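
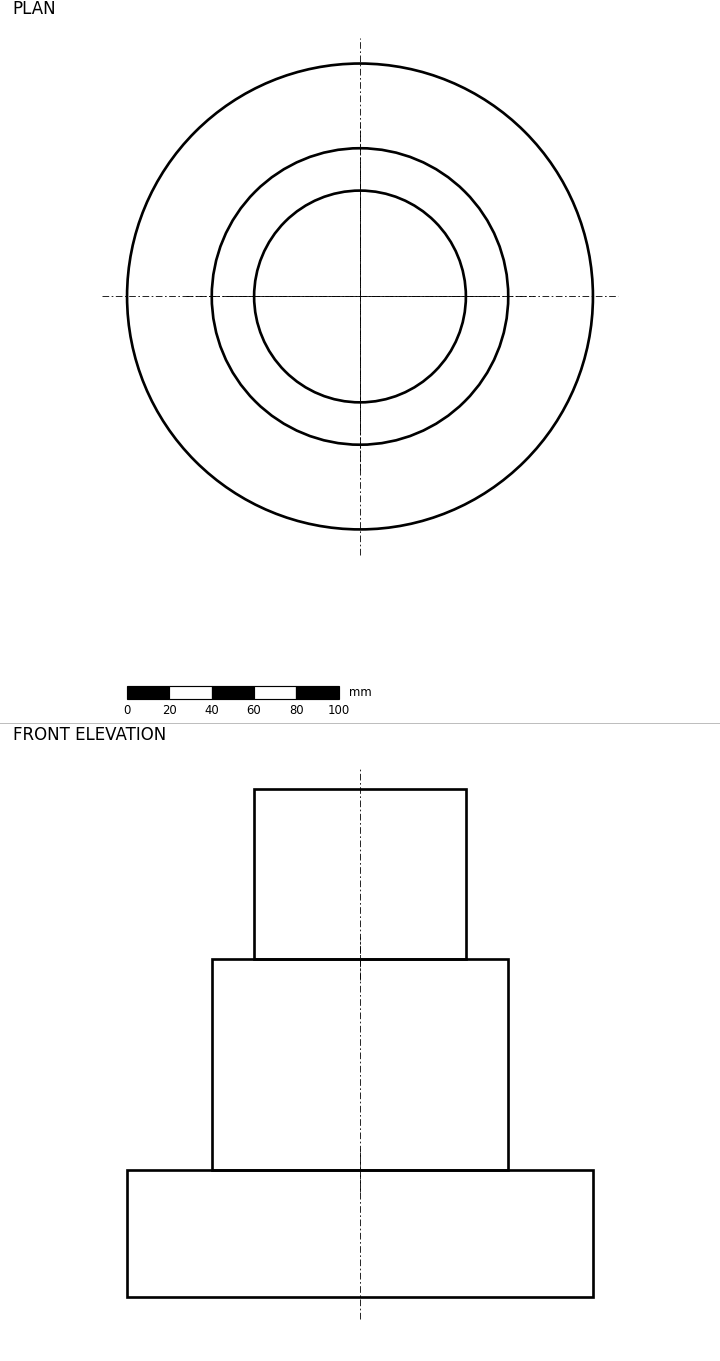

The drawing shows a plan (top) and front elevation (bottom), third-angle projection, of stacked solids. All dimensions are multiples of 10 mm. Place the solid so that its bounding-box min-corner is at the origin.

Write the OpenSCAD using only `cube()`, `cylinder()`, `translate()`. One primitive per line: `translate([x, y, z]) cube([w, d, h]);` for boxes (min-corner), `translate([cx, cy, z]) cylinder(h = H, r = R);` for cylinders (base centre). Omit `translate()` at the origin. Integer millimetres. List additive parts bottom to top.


translate([110, 110, 0]) cylinder(h = 60, r = 110);
translate([110, 110, 60]) cylinder(h = 100, r = 70);
translate([110, 110, 160]) cylinder(h = 80, r = 50);


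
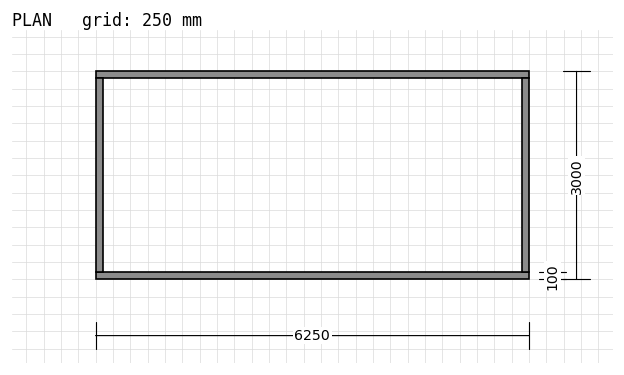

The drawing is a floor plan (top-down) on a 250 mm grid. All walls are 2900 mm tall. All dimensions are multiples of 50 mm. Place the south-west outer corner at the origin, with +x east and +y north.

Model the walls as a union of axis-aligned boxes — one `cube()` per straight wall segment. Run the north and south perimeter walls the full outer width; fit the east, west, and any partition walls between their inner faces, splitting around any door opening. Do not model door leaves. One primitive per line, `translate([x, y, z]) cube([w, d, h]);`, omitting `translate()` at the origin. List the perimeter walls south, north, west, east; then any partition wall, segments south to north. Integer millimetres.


cube([6250, 100, 2900]);
translate([0, 2900, 0]) cube([6250, 100, 2900]);
translate([0, 100, 0]) cube([100, 2800, 2900]);
translate([6150, 100, 0]) cube([100, 2800, 2900]);


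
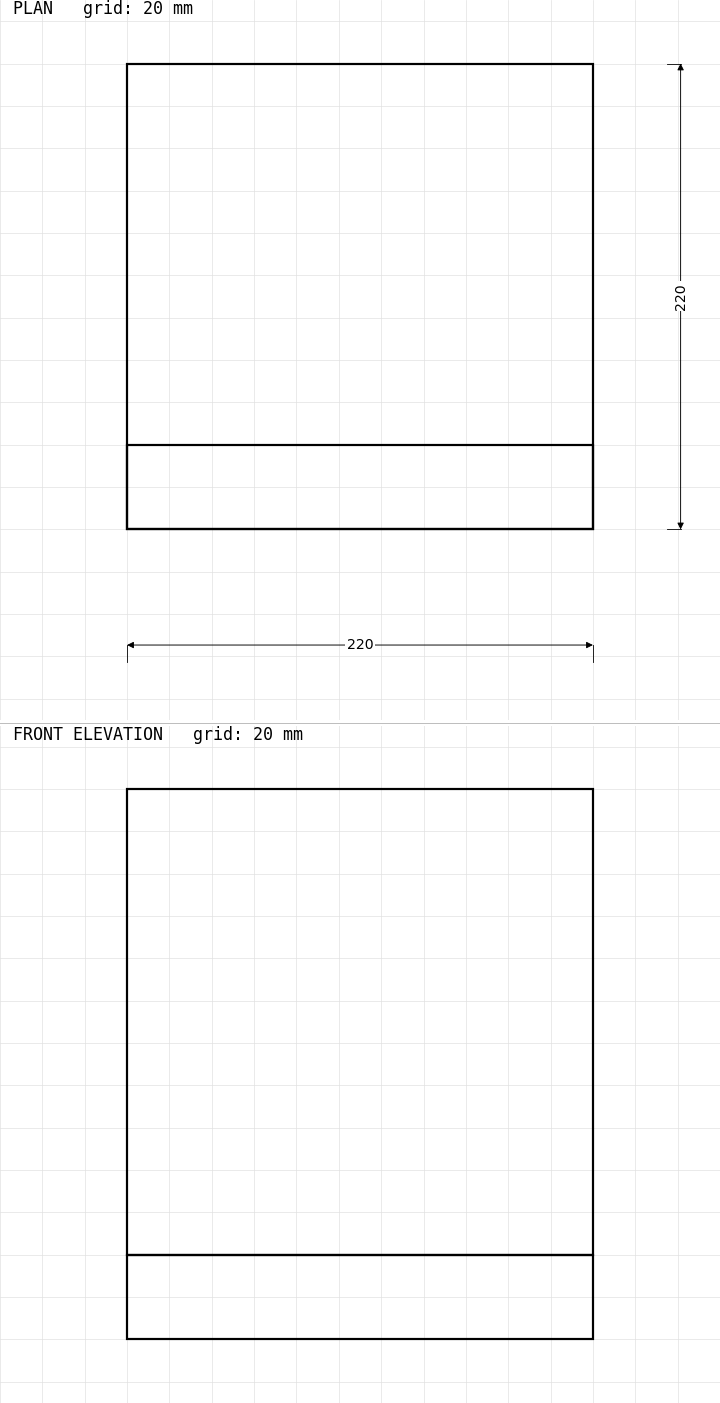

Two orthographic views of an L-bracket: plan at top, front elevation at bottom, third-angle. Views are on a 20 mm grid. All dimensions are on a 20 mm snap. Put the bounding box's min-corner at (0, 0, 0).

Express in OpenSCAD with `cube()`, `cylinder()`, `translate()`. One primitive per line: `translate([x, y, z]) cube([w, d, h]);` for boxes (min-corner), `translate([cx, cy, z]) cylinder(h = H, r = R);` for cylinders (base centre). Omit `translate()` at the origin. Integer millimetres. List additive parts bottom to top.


cube([220, 220, 40]);
translate([0, 0, 40]) cube([220, 40, 220]);


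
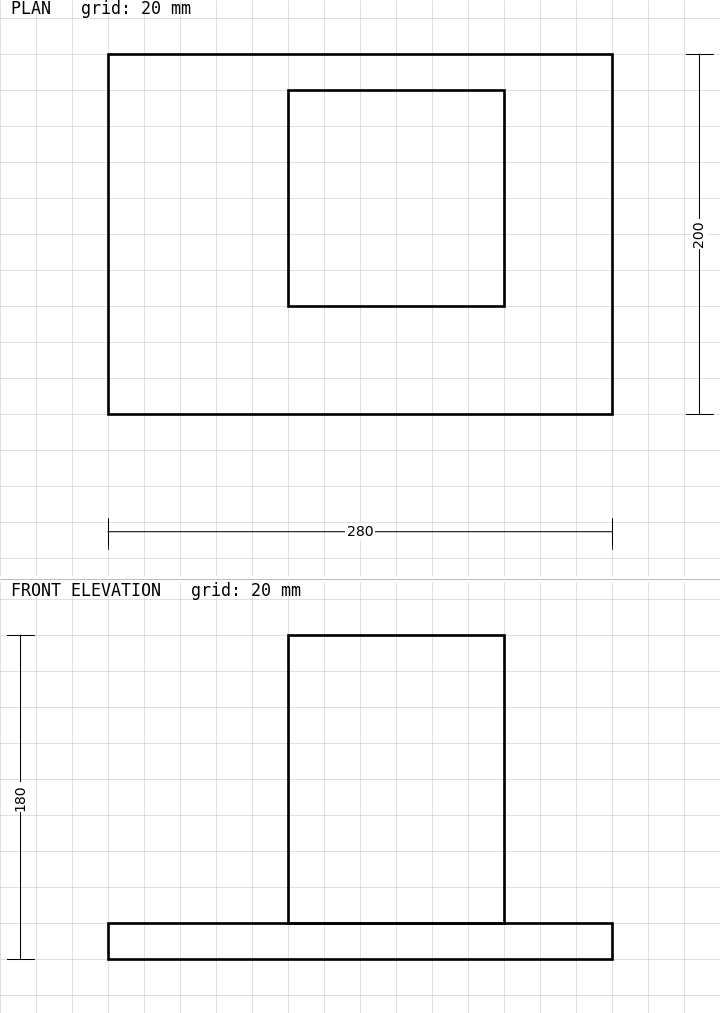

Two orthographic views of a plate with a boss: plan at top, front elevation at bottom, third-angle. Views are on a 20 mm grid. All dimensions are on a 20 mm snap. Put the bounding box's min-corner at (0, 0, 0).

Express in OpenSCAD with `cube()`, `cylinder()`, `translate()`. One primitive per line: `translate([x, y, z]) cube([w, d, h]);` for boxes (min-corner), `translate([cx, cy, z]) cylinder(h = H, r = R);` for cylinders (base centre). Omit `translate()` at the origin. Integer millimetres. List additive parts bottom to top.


cube([280, 200, 20]);
translate([100, 60, 20]) cube([120, 120, 160]);


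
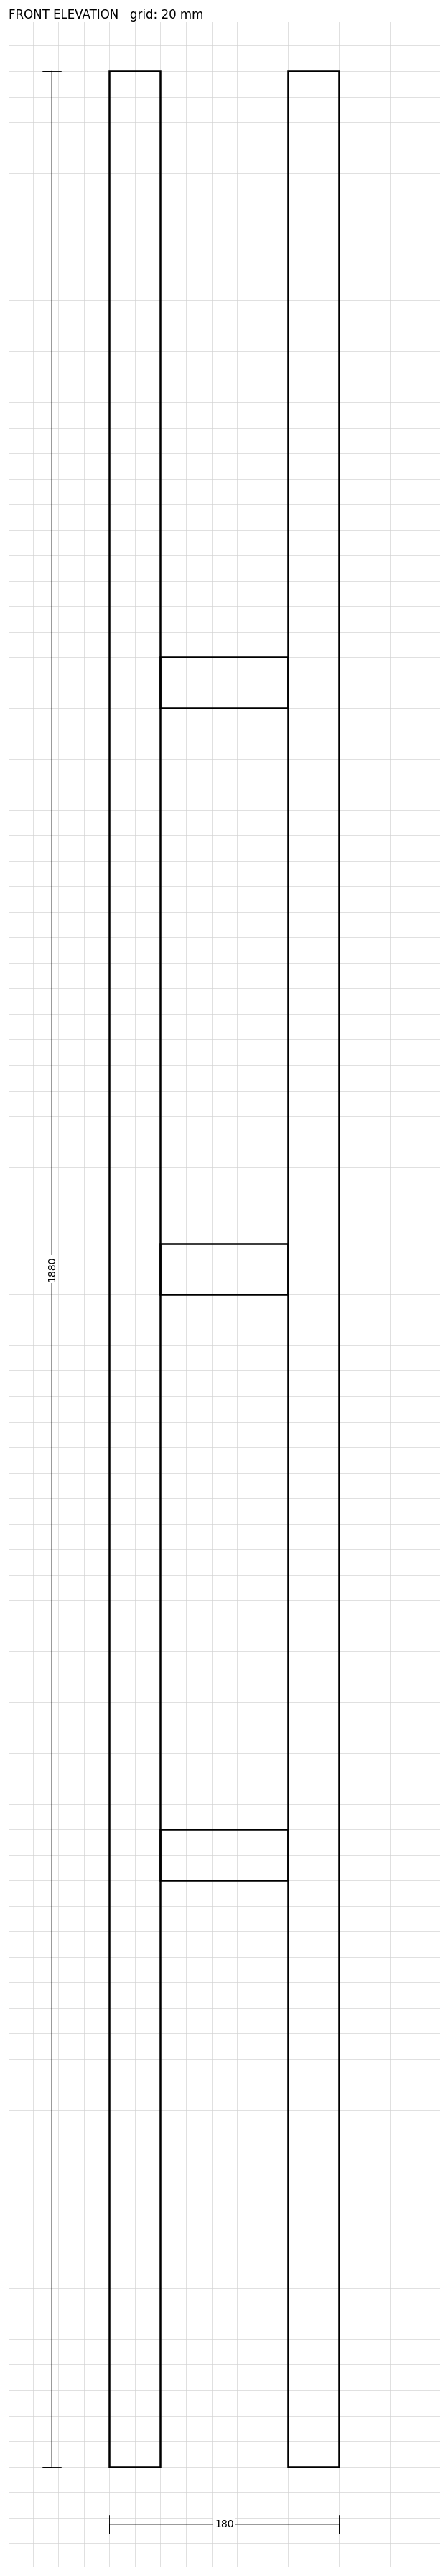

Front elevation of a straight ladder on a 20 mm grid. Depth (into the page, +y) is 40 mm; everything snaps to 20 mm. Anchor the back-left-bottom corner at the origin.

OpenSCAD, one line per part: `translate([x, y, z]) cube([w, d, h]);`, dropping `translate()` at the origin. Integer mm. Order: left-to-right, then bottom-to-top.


cube([40, 40, 1880]);
translate([40, 0, 460]) cube([100, 40, 40]);
translate([40, 0, 920]) cube([100, 40, 40]);
translate([40, 0, 1380]) cube([100, 40, 40]);
translate([140, 0, 0]) cube([40, 40, 1880]);


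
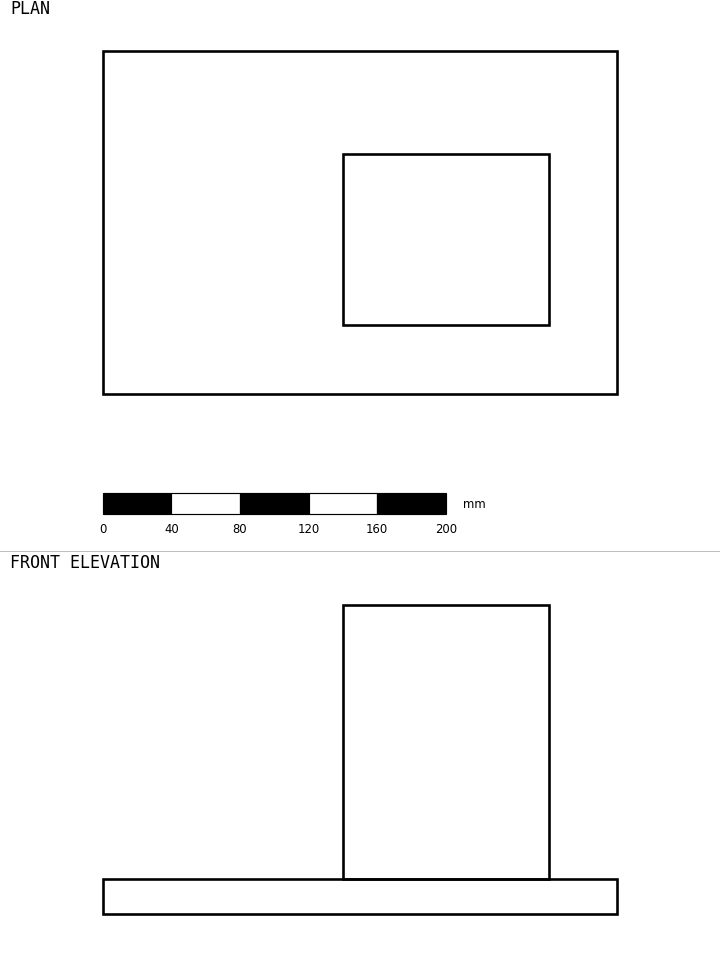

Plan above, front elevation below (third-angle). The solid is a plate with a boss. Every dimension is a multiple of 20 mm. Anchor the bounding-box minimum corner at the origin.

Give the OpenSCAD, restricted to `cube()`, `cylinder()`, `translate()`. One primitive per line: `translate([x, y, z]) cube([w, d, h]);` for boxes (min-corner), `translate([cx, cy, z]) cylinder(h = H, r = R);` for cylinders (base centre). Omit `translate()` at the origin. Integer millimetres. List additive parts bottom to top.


cube([300, 200, 20]);
translate([140, 40, 20]) cube([120, 100, 160]);


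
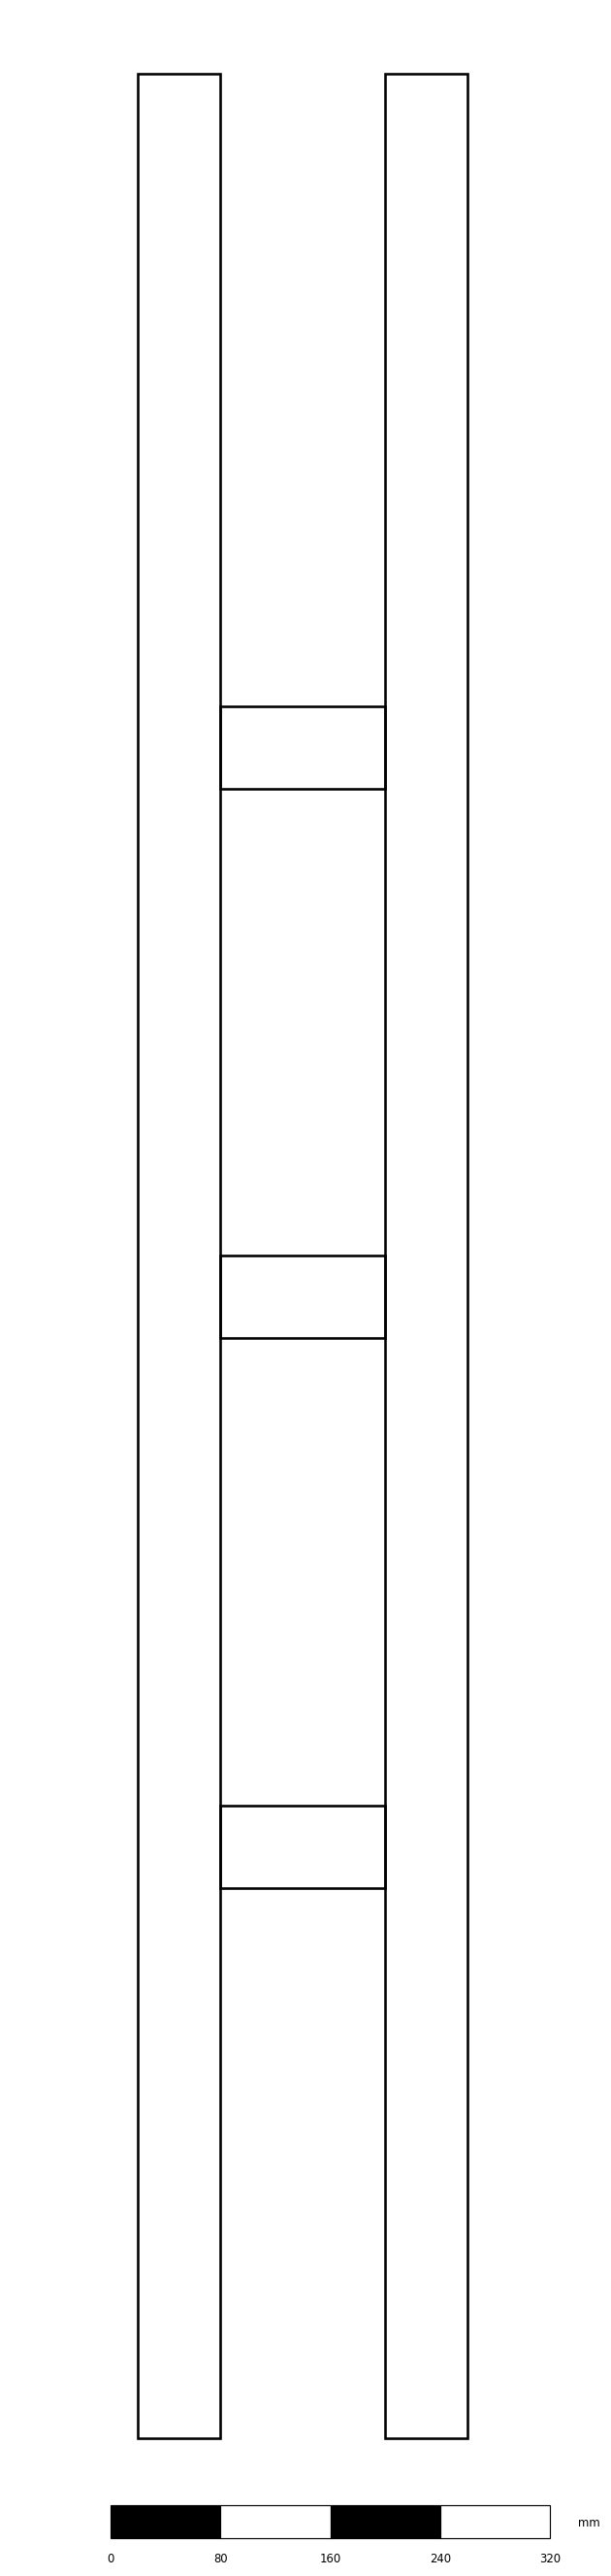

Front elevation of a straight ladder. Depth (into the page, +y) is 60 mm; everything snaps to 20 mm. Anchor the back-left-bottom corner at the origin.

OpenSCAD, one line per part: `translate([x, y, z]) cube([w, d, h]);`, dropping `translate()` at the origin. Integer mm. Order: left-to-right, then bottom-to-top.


cube([60, 60, 1720]);
translate([60, 0, 400]) cube([120, 60, 60]);
translate([60, 0, 800]) cube([120, 60, 60]);
translate([60, 0, 1200]) cube([120, 60, 60]);
translate([180, 0, 0]) cube([60, 60, 1720]);


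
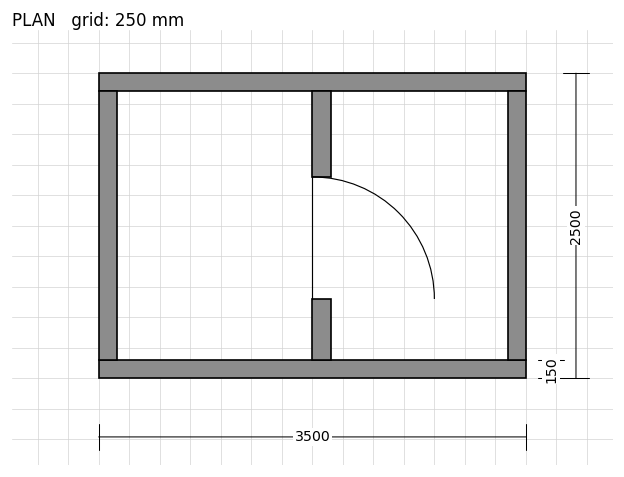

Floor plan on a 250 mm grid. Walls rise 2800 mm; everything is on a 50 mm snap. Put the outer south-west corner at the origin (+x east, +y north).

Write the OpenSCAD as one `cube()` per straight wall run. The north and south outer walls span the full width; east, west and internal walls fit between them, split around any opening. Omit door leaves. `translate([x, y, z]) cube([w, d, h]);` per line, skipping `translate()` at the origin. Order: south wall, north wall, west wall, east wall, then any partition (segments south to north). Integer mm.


cube([3500, 150, 2800]);
translate([0, 2350, 0]) cube([3500, 150, 2800]);
translate([0, 150, 0]) cube([150, 2200, 2800]);
translate([3350, 150, 0]) cube([150, 2200, 2800]);
translate([1750, 150, 0]) cube([150, 500, 2800]);
translate([1750, 1650, 0]) cube([150, 700, 2800]);


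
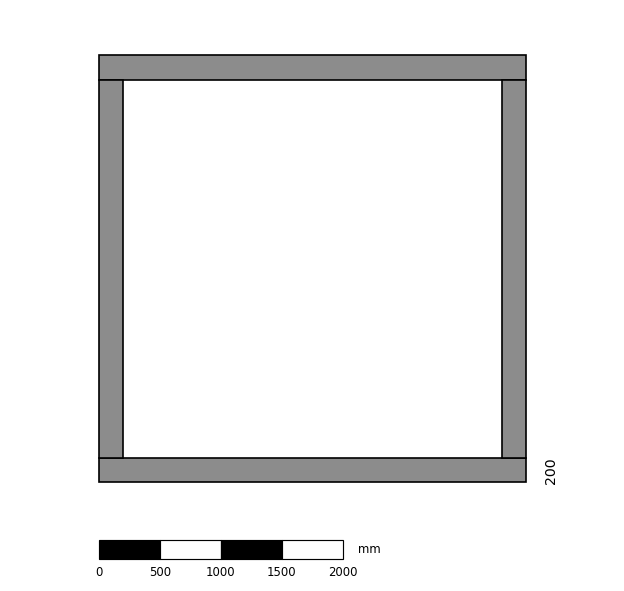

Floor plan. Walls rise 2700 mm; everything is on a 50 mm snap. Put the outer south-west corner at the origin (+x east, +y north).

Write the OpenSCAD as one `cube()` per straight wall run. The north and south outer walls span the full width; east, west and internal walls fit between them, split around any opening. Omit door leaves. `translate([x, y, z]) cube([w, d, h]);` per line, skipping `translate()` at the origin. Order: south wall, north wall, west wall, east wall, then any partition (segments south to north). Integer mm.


cube([3500, 200, 2700]);
translate([0, 3300, 0]) cube([3500, 200, 2700]);
translate([0, 200, 0]) cube([200, 3100, 2700]);
translate([3300, 200, 0]) cube([200, 3100, 2700]);


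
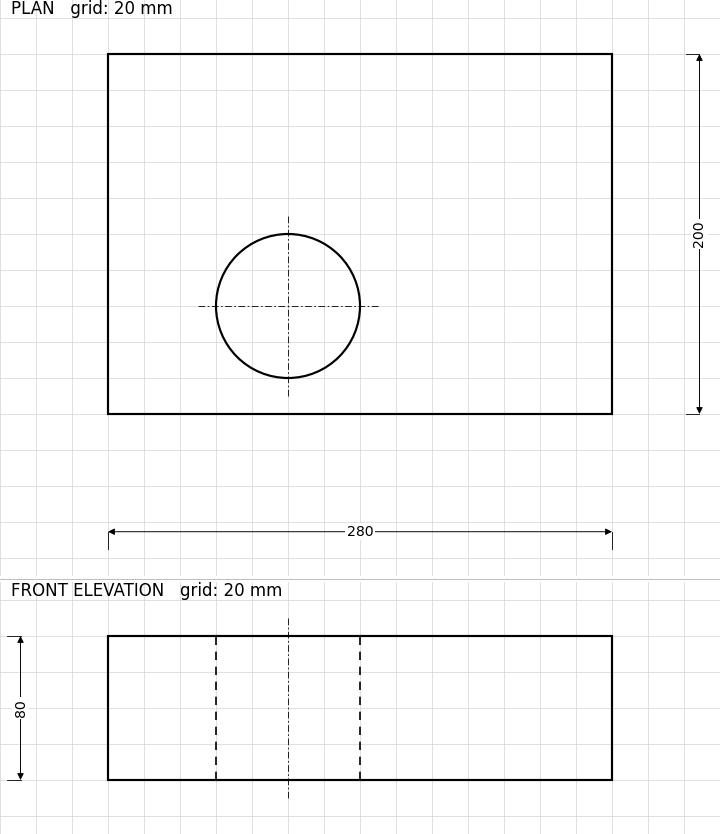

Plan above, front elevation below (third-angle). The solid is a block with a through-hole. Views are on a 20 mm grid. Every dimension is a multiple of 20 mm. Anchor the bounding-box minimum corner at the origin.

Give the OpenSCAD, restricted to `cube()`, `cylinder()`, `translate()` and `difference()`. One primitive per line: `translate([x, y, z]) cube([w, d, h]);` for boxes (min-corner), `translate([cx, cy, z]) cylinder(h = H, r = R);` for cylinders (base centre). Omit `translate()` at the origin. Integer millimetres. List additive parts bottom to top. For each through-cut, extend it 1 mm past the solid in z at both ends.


difference() {
  cube([280, 200, 80]);
  translate([100, 60, -1]) cylinder(h = 82, r = 40);
}


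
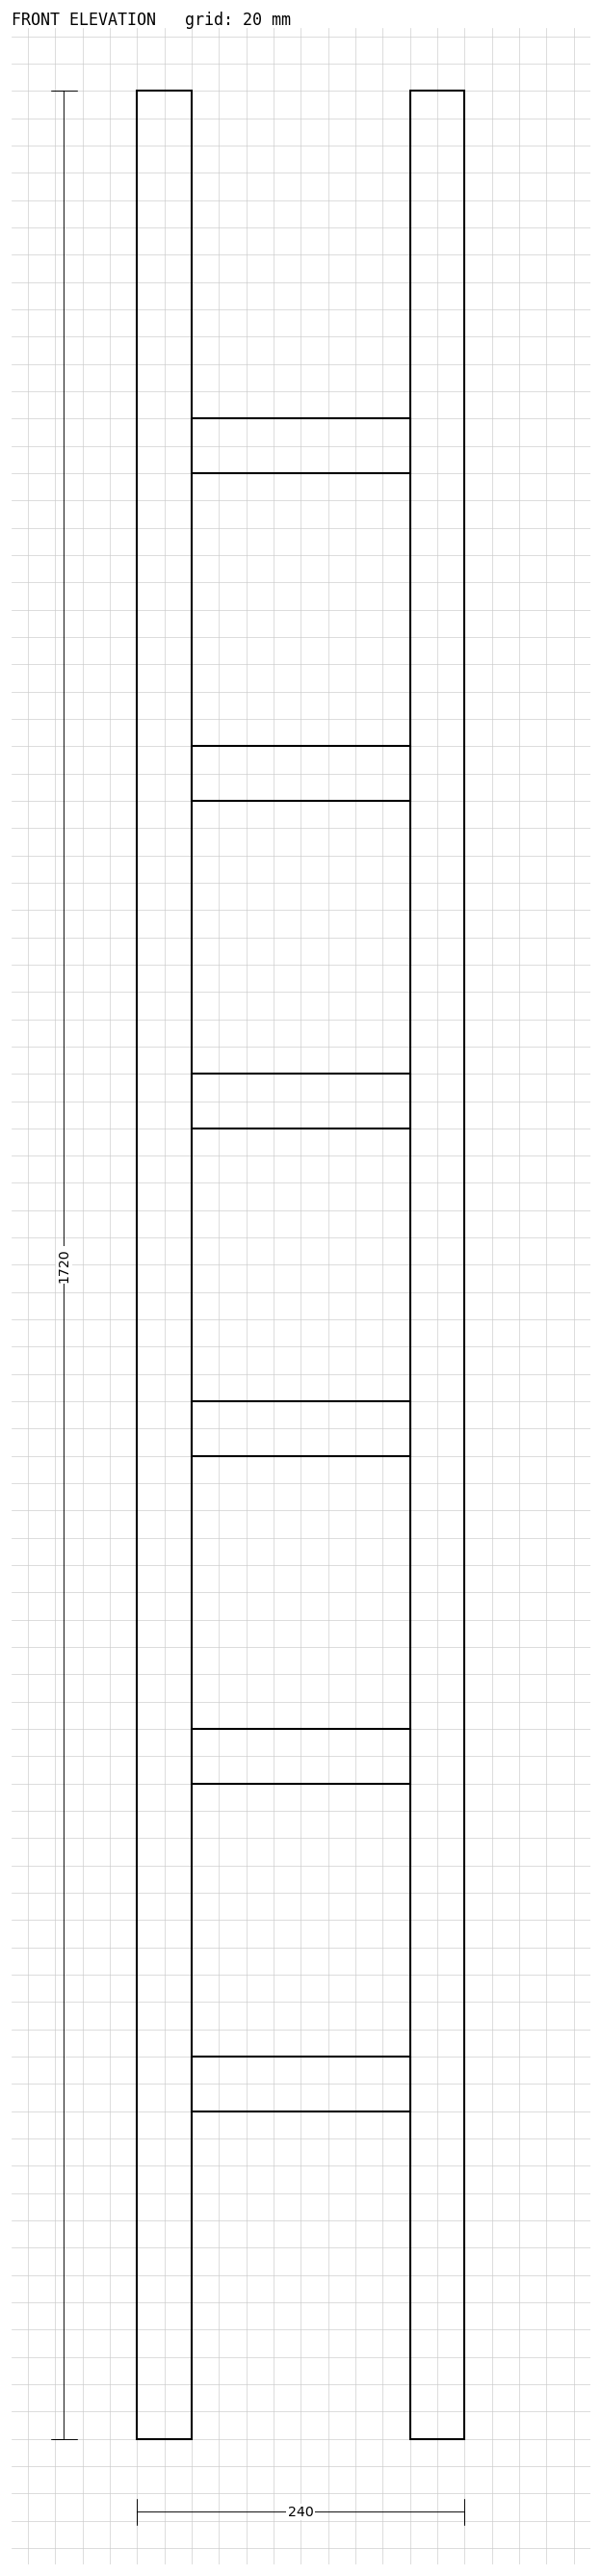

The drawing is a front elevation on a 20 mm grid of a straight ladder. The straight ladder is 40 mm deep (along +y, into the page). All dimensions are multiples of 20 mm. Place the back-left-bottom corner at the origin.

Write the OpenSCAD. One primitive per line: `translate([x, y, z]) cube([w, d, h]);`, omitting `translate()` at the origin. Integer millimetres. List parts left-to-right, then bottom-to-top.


cube([40, 40, 1720]);
translate([40, 0, 240]) cube([160, 40, 40]);
translate([40, 0, 480]) cube([160, 40, 40]);
translate([40, 0, 720]) cube([160, 40, 40]);
translate([40, 0, 960]) cube([160, 40, 40]);
translate([40, 0, 1200]) cube([160, 40, 40]);
translate([40, 0, 1440]) cube([160, 40, 40]);
translate([200, 0, 0]) cube([40, 40, 1720]);


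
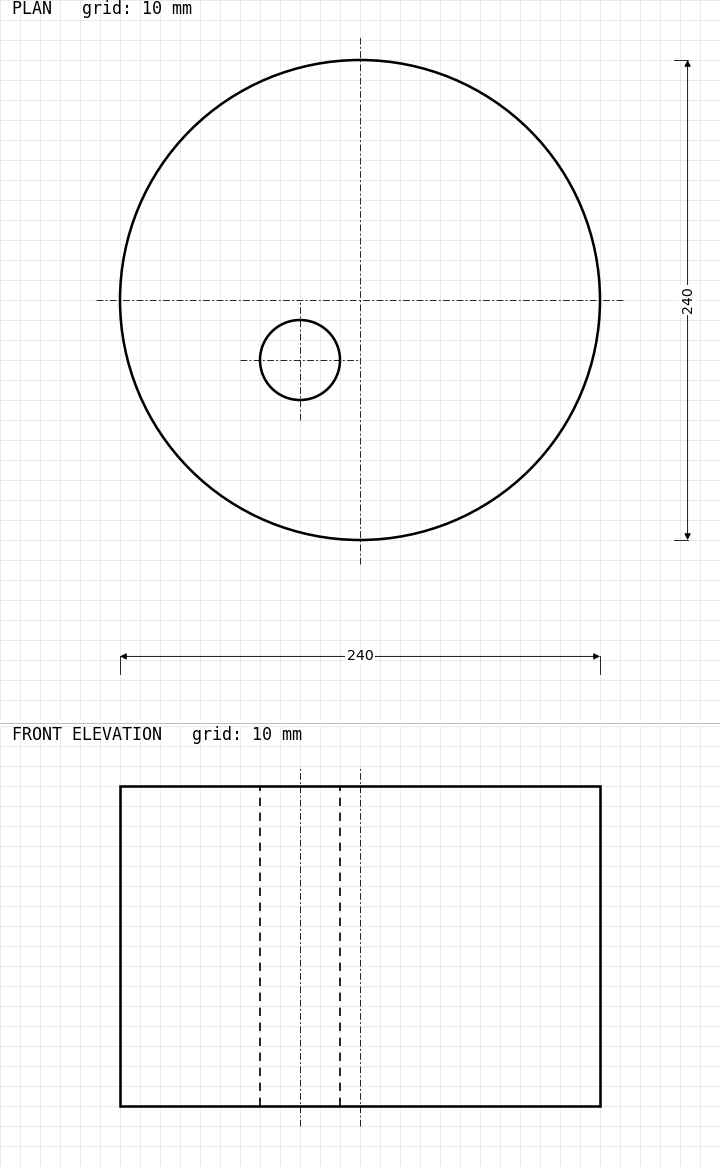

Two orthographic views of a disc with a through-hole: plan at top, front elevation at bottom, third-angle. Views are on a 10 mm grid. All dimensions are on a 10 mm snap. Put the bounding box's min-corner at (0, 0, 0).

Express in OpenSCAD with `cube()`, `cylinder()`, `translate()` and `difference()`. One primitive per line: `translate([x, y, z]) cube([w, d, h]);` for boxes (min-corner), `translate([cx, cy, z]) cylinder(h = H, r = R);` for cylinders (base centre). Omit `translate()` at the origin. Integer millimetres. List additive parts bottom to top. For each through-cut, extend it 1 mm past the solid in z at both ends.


difference() {
  translate([120, 120, 0]) cylinder(h = 160, r = 120);
  translate([90, 90, -1]) cylinder(h = 162, r = 20);
}


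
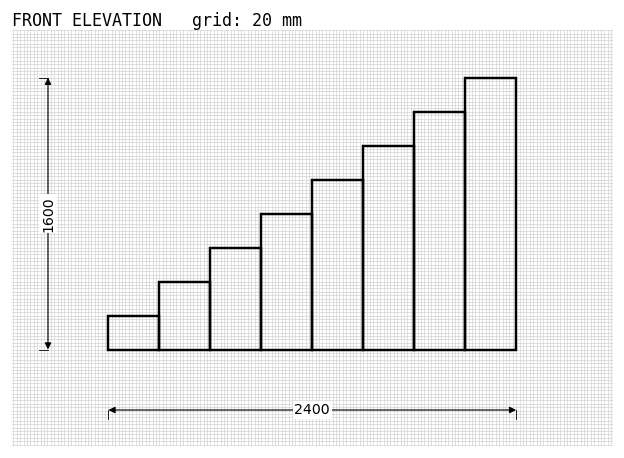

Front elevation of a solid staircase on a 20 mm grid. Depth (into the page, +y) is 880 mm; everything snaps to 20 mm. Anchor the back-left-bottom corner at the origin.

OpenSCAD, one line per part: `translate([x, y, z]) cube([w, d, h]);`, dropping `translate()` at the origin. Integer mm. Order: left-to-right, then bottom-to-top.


cube([300, 880, 200]);
translate([300, 0, 0]) cube([300, 880, 400]);
translate([600, 0, 0]) cube([300, 880, 600]);
translate([900, 0, 0]) cube([300, 880, 800]);
translate([1200, 0, 0]) cube([300, 880, 1000]);
translate([1500, 0, 0]) cube([300, 880, 1200]);
translate([1800, 0, 0]) cube([300, 880, 1400]);
translate([2100, 0, 0]) cube([300, 880, 1600]);


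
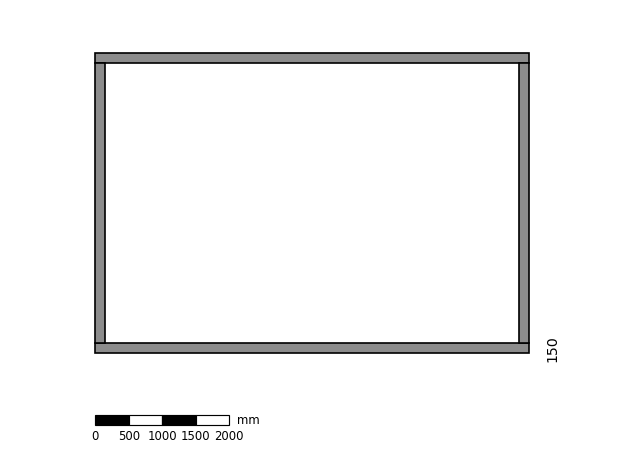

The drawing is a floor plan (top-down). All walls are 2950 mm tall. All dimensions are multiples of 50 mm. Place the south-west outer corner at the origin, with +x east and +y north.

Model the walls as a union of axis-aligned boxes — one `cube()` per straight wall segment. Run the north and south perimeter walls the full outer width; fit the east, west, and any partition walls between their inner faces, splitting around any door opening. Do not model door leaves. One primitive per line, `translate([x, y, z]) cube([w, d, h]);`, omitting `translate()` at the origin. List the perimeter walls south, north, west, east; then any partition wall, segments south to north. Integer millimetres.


cube([6500, 150, 2950]);
translate([0, 4350, 0]) cube([6500, 150, 2950]);
translate([0, 150, 0]) cube([150, 4200, 2950]);
translate([6350, 150, 0]) cube([150, 4200, 2950]);


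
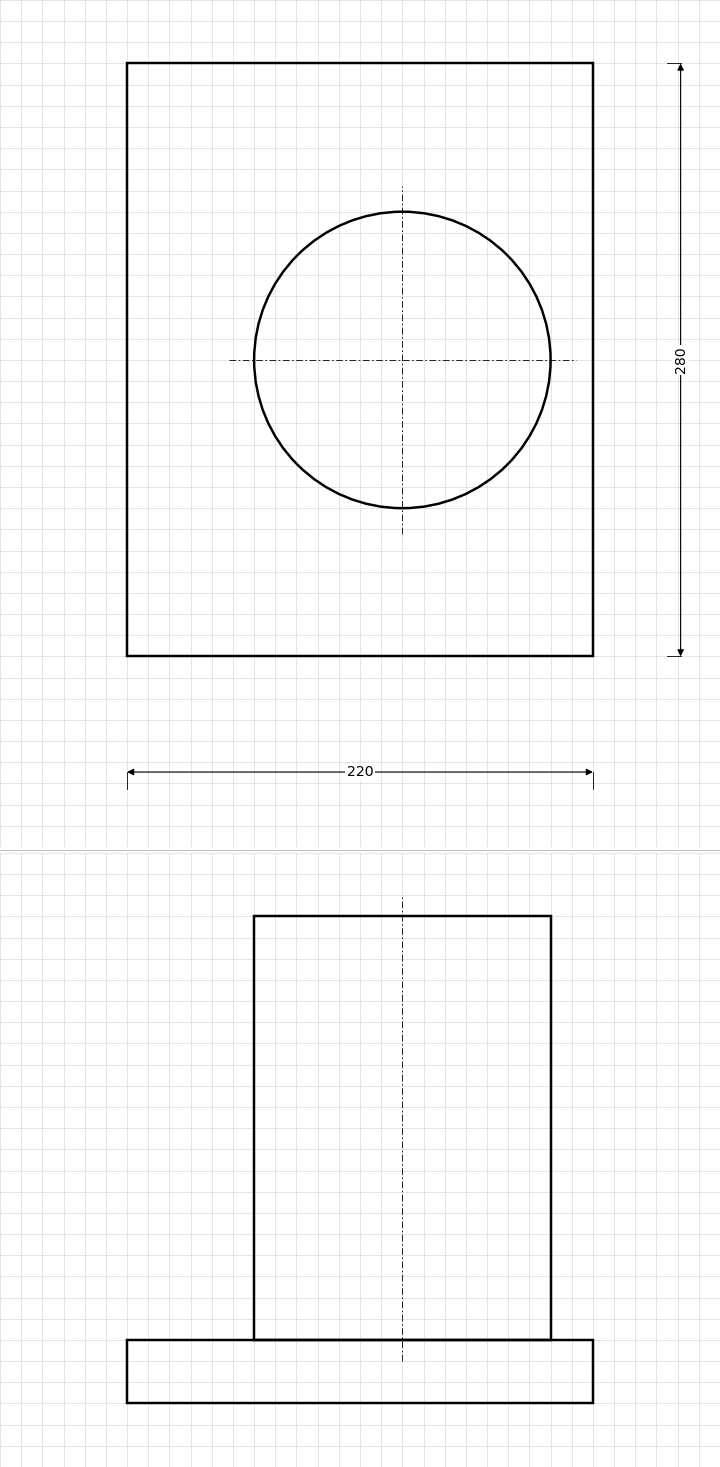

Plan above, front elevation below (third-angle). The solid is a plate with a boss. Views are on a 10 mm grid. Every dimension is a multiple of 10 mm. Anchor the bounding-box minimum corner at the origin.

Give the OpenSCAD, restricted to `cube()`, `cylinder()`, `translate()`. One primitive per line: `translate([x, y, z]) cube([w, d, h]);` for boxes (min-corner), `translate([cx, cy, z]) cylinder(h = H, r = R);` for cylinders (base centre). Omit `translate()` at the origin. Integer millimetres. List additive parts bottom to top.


cube([220, 280, 30]);
translate([130, 140, 30]) cylinder(h = 200, r = 70);


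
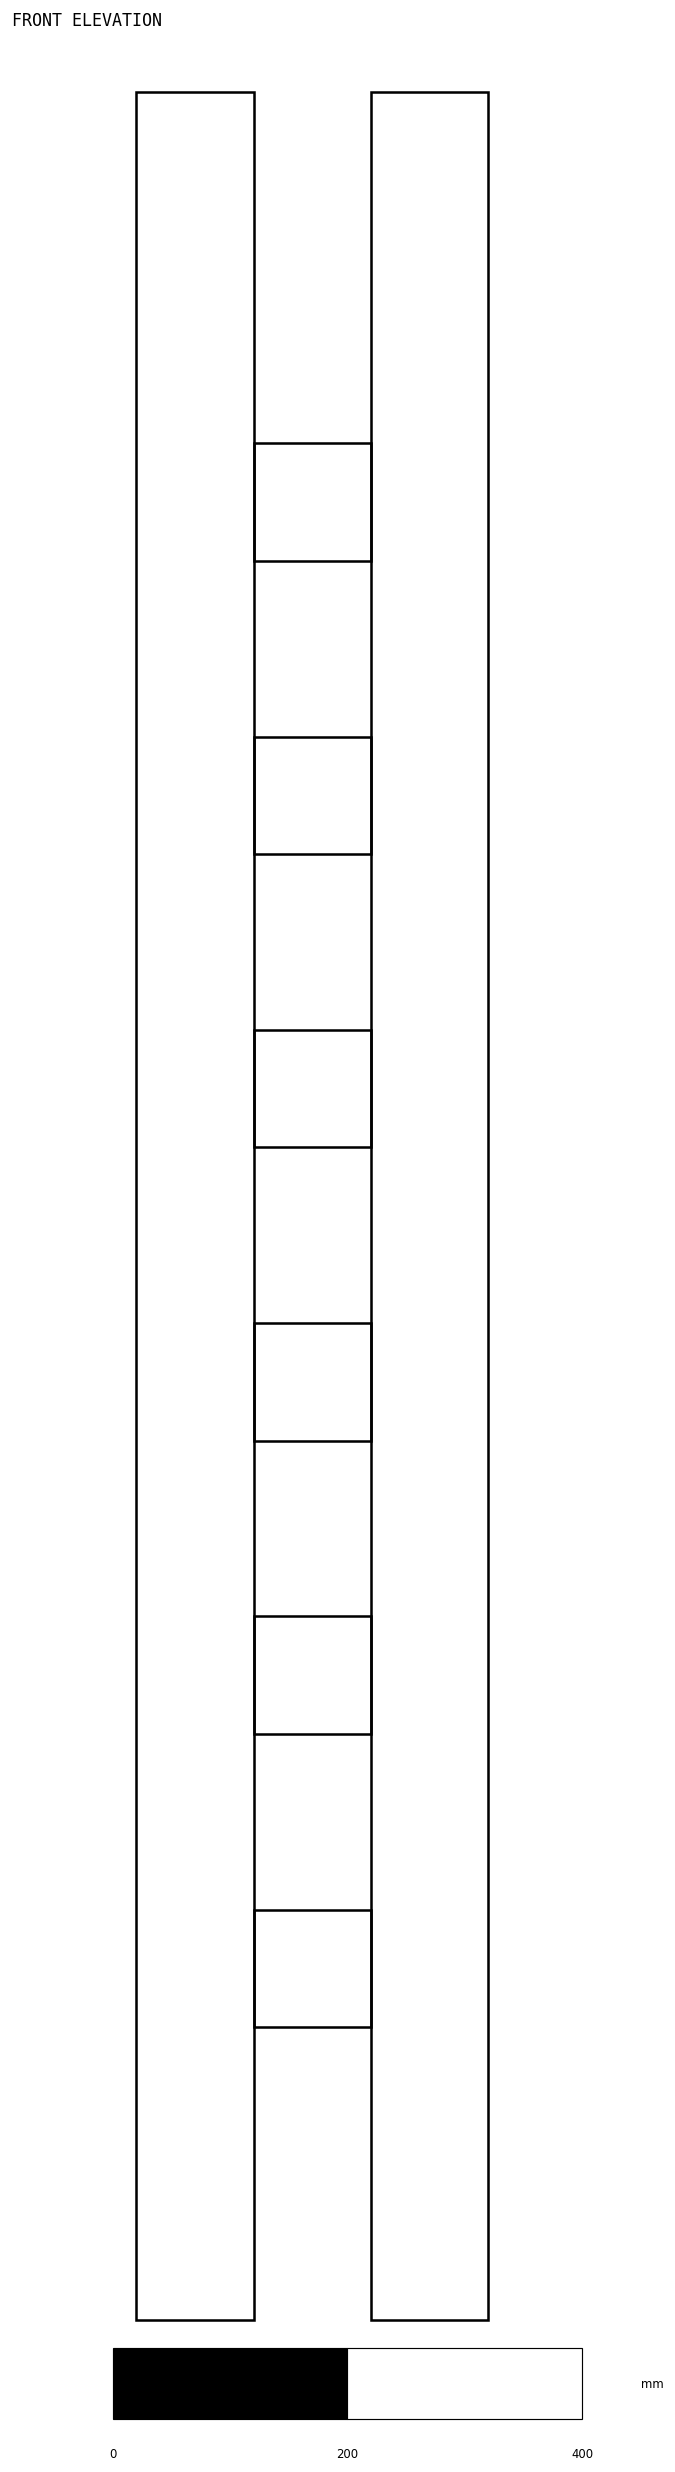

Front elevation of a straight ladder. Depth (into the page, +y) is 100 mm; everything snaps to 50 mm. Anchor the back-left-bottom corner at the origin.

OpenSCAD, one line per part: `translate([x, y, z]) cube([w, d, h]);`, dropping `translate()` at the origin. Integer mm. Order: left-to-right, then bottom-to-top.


cube([100, 100, 1900]);
translate([100, 0, 250]) cube([100, 100, 100]);
translate([100, 0, 500]) cube([100, 100, 100]);
translate([100, 0, 750]) cube([100, 100, 100]);
translate([100, 0, 1000]) cube([100, 100, 100]);
translate([100, 0, 1250]) cube([100, 100, 100]);
translate([100, 0, 1500]) cube([100, 100, 100]);
translate([200, 0, 0]) cube([100, 100, 1900]);


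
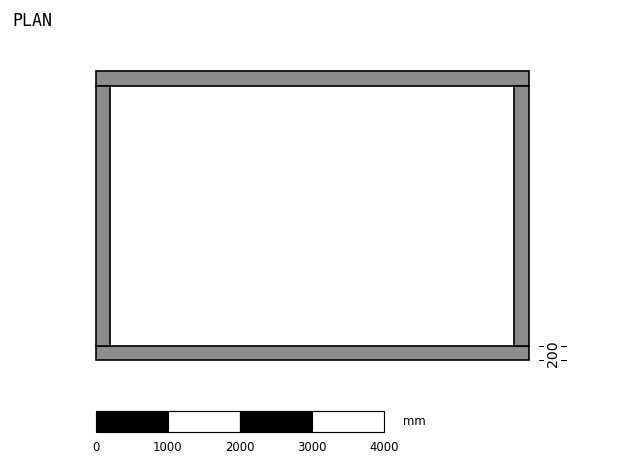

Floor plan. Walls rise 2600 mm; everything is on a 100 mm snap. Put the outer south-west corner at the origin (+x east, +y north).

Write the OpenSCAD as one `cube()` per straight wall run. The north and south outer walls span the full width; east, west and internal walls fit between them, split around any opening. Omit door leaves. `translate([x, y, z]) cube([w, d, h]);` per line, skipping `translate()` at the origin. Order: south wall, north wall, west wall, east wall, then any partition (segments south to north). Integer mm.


cube([6000, 200, 2600]);
translate([0, 3800, 0]) cube([6000, 200, 2600]);
translate([0, 200, 0]) cube([200, 3600, 2600]);
translate([5800, 200, 0]) cube([200, 3600, 2600]);


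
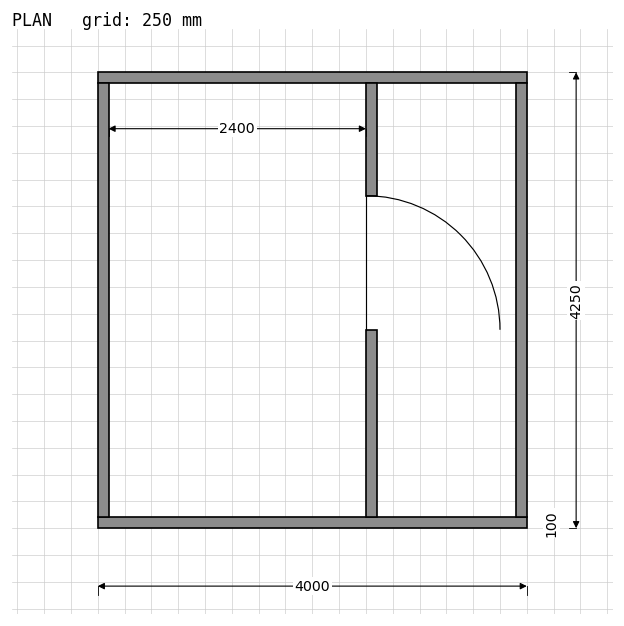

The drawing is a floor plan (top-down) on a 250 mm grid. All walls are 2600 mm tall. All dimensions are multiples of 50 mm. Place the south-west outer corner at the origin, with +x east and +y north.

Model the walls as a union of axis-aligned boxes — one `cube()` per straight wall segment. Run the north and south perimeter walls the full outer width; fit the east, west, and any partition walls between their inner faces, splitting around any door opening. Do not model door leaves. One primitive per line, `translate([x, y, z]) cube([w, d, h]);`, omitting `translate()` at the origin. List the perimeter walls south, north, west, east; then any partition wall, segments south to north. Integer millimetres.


cube([4000, 100, 2600]);
translate([0, 4150, 0]) cube([4000, 100, 2600]);
translate([0, 100, 0]) cube([100, 4050, 2600]);
translate([3900, 100, 0]) cube([100, 4050, 2600]);
translate([2500, 100, 0]) cube([100, 1750, 2600]);
translate([2500, 3100, 0]) cube([100, 1050, 2600]);


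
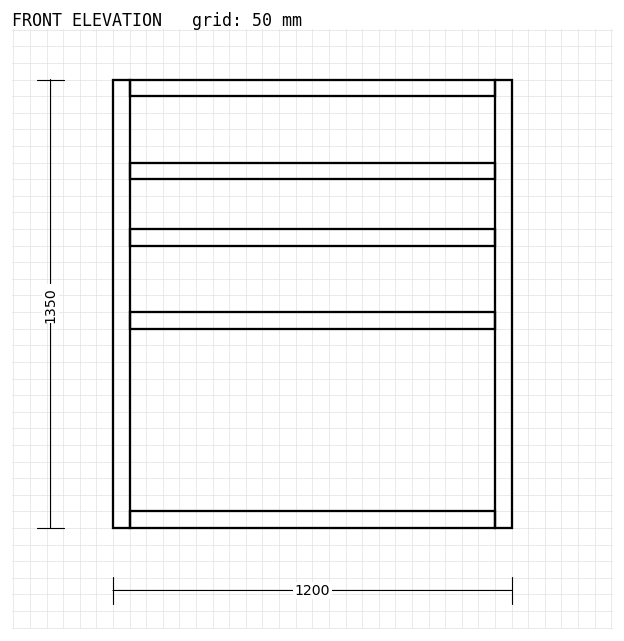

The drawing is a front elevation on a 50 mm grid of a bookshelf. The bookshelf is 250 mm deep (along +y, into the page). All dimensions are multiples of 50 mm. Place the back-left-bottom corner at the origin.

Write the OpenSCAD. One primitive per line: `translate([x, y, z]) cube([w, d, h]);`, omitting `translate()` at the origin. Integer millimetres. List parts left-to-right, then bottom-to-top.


cube([50, 250, 1350]);
translate([50, 0, 0]) cube([1100, 250, 50]);
translate([50, 0, 600]) cube([1100, 250, 50]);
translate([50, 0, 850]) cube([1100, 250, 50]);
translate([50, 0, 1050]) cube([1100, 250, 50]);
translate([50, 0, 1300]) cube([1100, 250, 50]);
translate([1150, 0, 0]) cube([50, 250, 1350]);


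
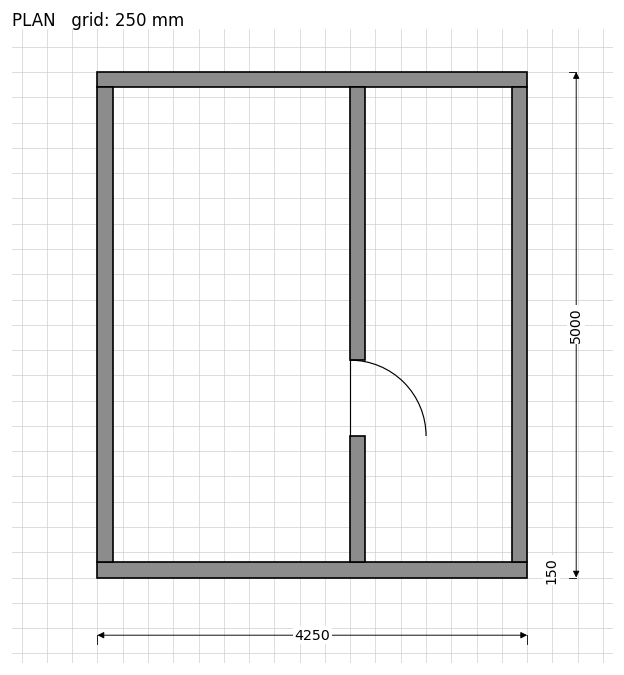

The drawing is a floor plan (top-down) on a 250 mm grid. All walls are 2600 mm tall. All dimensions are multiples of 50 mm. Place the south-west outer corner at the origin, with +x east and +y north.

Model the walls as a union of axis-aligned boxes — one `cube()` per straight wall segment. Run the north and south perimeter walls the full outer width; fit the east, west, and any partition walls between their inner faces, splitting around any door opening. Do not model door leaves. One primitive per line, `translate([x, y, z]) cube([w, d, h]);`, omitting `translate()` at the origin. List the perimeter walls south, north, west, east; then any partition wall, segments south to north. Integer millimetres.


cube([4250, 150, 2600]);
translate([0, 4850, 0]) cube([4250, 150, 2600]);
translate([0, 150, 0]) cube([150, 4700, 2600]);
translate([4100, 150, 0]) cube([150, 4700, 2600]);
translate([2500, 150, 0]) cube([150, 1250, 2600]);
translate([2500, 2150, 0]) cube([150, 2700, 2600]);


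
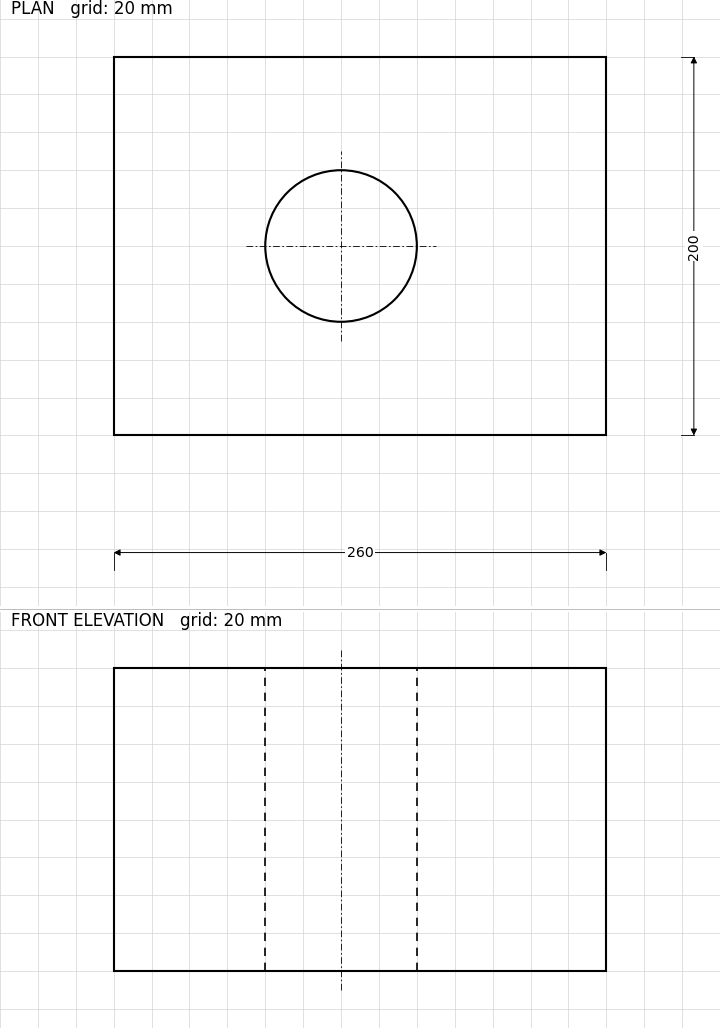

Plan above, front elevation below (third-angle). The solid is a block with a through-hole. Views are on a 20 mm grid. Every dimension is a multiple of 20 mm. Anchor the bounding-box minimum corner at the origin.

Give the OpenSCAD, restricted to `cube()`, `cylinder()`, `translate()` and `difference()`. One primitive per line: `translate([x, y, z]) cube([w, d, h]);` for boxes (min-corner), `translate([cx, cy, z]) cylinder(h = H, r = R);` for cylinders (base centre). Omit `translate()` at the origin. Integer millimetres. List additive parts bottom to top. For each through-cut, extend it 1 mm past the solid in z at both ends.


difference() {
  cube([260, 200, 160]);
  translate([120, 100, -1]) cylinder(h = 162, r = 40);
}


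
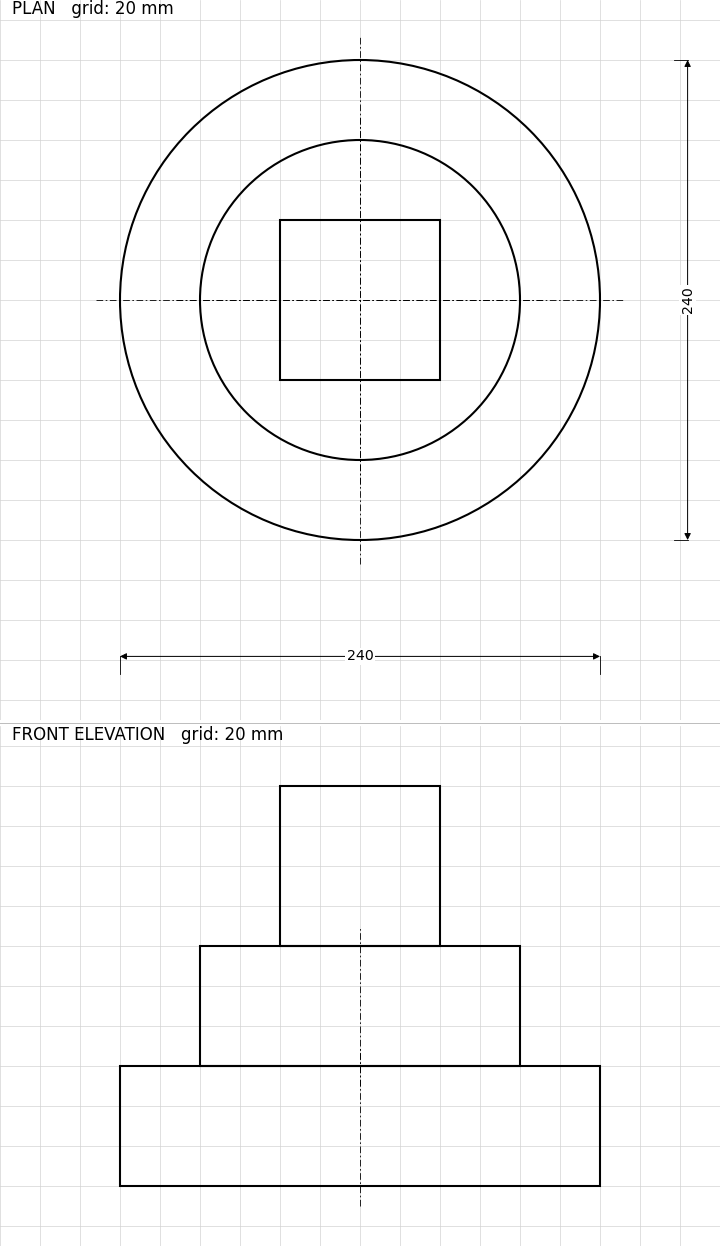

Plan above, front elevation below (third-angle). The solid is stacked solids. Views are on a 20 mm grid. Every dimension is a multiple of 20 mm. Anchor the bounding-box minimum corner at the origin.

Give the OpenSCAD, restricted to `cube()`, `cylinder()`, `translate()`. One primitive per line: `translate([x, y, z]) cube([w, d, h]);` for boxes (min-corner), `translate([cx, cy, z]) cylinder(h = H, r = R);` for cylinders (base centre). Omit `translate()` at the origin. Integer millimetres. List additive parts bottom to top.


translate([120, 120, 0]) cylinder(h = 60, r = 120);
translate([120, 120, 60]) cylinder(h = 60, r = 80);
translate([80, 80, 120]) cube([80, 80, 80]);


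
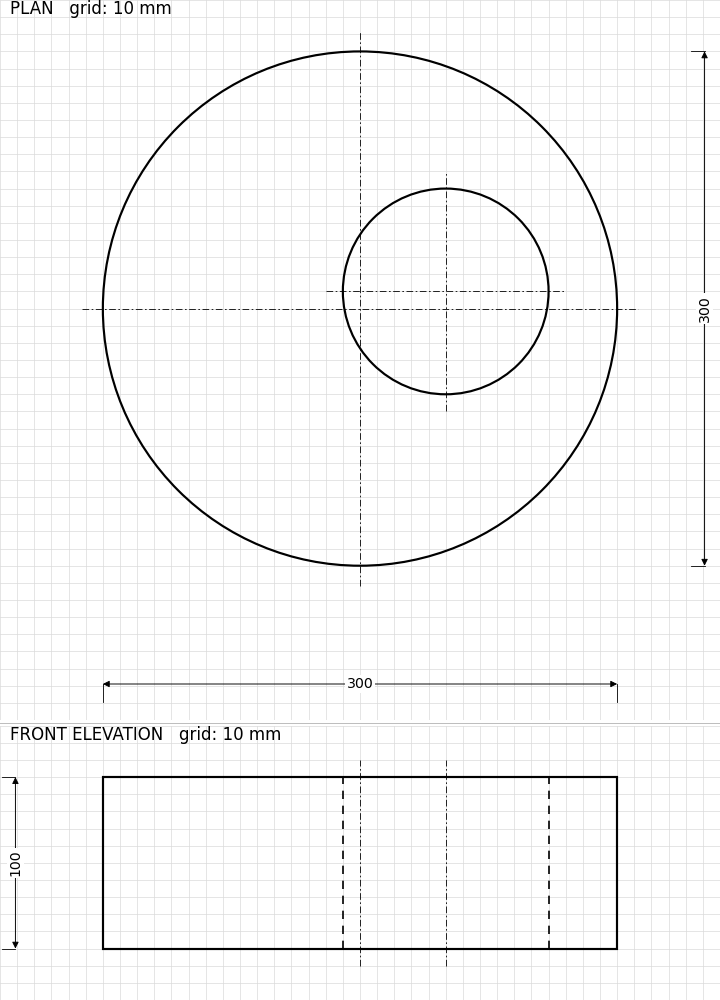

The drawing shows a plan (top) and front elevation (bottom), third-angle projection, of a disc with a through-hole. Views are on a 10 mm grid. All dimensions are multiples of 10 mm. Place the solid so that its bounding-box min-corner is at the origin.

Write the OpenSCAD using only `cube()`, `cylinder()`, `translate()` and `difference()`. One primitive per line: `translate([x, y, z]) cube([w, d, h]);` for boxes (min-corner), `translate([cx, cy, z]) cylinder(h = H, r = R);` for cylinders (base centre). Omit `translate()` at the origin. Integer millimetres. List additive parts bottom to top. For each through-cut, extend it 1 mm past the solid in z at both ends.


difference() {
  translate([150, 150, 0]) cylinder(h = 100, r = 150);
  translate([200, 160, -1]) cylinder(h = 102, r = 60);
}


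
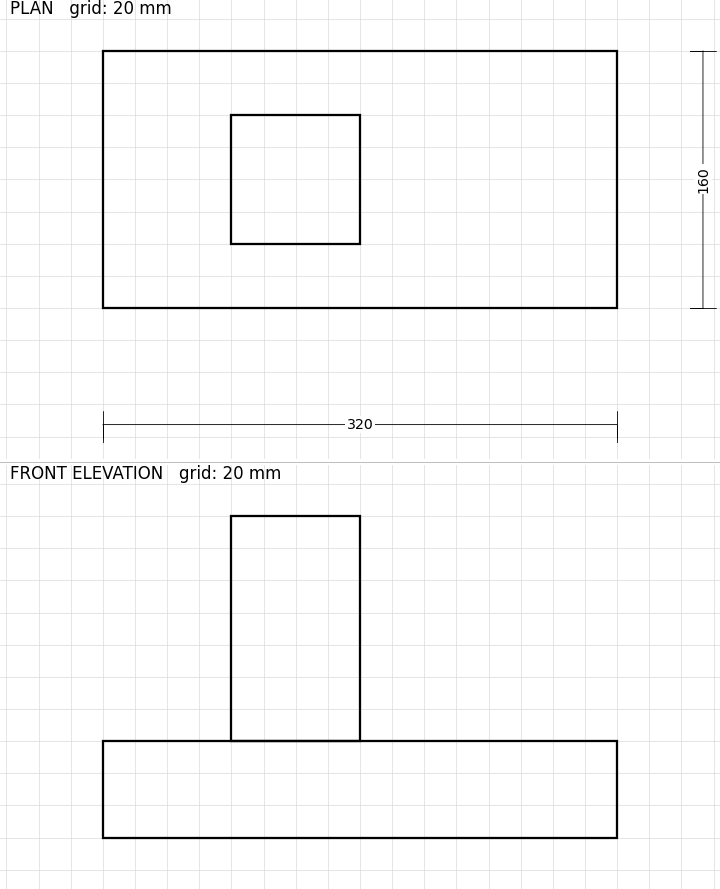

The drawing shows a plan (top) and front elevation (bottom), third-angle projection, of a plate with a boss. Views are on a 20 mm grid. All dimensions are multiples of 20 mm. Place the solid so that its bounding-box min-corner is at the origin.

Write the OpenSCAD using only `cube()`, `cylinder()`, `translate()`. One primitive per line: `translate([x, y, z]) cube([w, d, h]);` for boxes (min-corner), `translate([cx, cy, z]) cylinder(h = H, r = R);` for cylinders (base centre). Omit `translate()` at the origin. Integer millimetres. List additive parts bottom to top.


cube([320, 160, 60]);
translate([80, 40, 60]) cube([80, 80, 140]);


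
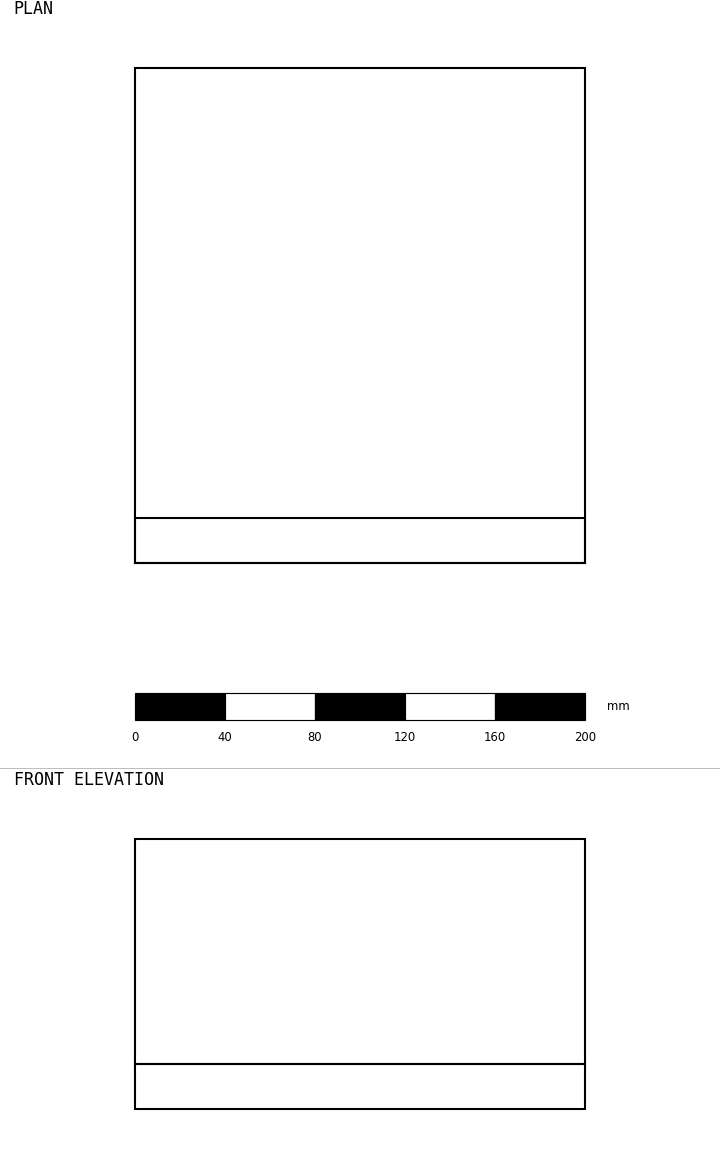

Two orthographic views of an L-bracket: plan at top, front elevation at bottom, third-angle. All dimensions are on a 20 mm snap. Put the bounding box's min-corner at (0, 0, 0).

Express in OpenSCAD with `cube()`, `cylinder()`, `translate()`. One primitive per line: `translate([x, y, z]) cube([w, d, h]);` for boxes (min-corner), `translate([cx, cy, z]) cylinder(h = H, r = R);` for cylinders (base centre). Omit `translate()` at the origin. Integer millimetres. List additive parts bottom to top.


cube([200, 220, 20]);
translate([0, 0, 20]) cube([200, 20, 100]);


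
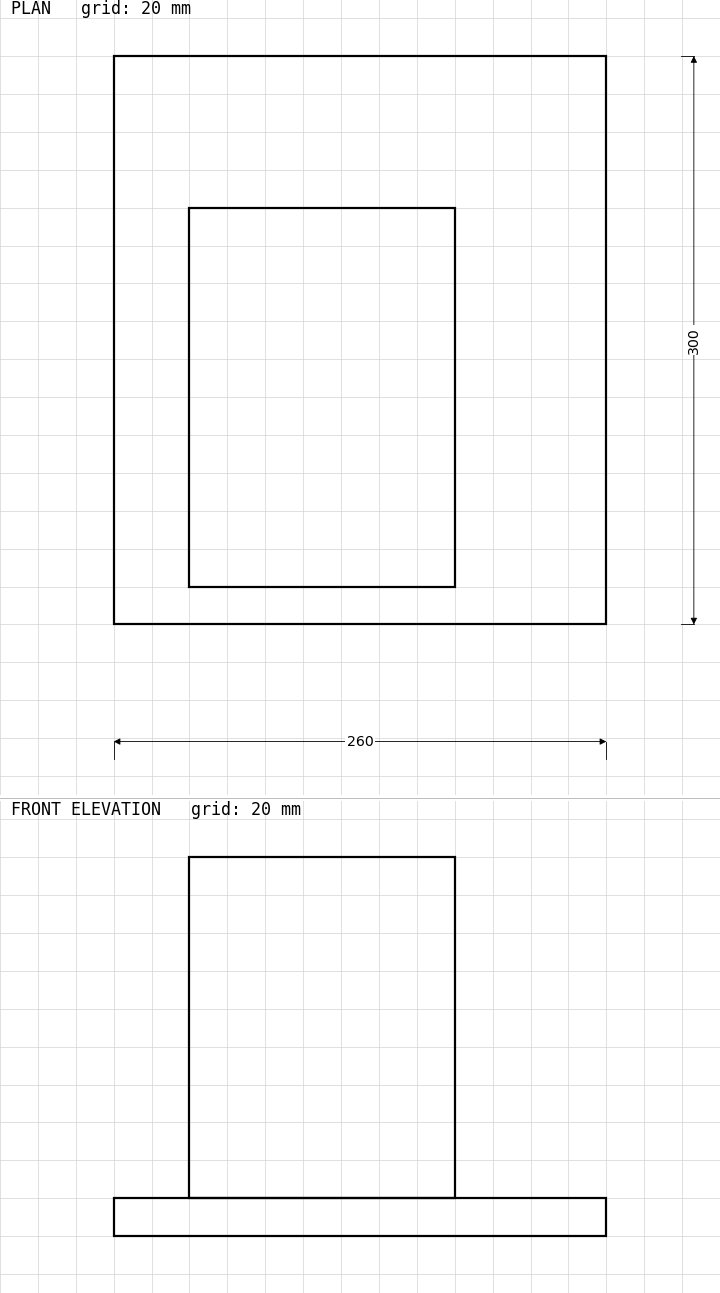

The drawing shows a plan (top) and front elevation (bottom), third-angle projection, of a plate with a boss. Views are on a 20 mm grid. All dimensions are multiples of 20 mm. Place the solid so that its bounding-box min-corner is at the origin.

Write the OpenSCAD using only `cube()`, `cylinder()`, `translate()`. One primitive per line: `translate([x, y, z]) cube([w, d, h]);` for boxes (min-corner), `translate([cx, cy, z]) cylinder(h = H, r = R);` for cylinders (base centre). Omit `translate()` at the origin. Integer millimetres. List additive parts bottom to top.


cube([260, 300, 20]);
translate([40, 20, 20]) cube([140, 200, 180]);


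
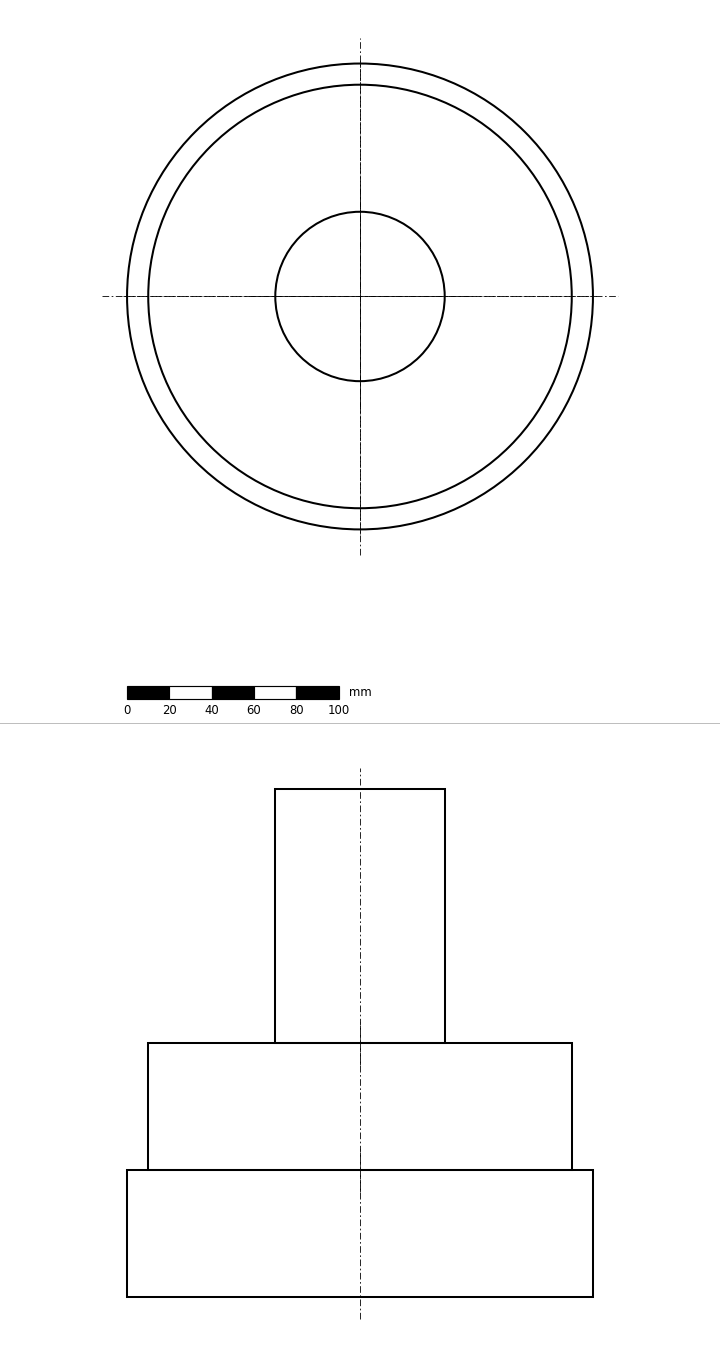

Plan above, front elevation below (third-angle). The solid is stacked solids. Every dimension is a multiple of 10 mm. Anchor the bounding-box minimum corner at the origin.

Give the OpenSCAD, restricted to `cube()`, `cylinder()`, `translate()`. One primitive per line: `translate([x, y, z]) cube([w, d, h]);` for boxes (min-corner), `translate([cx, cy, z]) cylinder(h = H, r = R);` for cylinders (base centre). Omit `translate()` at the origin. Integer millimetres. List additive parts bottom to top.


translate([110, 110, 0]) cylinder(h = 60, r = 110);
translate([110, 110, 60]) cylinder(h = 60, r = 100);
translate([110, 110, 120]) cylinder(h = 120, r = 40);


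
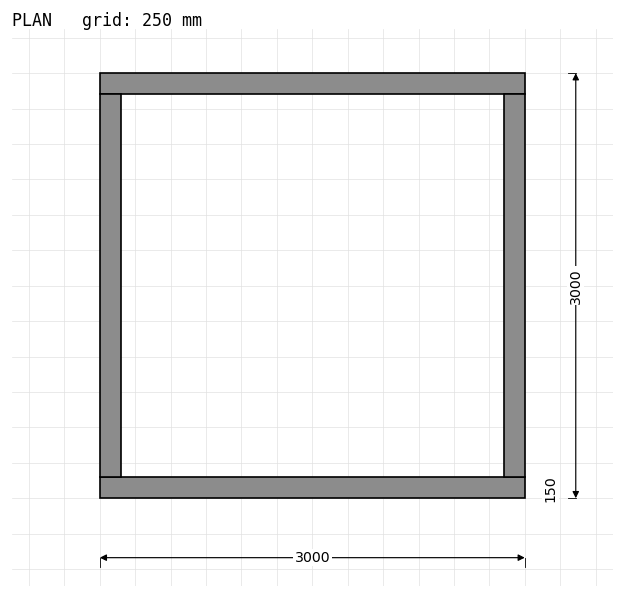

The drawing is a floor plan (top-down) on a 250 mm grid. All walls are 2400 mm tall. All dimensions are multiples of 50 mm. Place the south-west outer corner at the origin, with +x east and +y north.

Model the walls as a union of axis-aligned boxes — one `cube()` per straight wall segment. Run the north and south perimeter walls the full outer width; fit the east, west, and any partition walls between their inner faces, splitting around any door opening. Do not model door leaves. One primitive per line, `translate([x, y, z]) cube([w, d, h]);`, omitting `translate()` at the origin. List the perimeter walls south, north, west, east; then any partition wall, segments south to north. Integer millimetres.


cube([3000, 150, 2400]);
translate([0, 2850, 0]) cube([3000, 150, 2400]);
translate([0, 150, 0]) cube([150, 2700, 2400]);
translate([2850, 150, 0]) cube([150, 2700, 2400]);


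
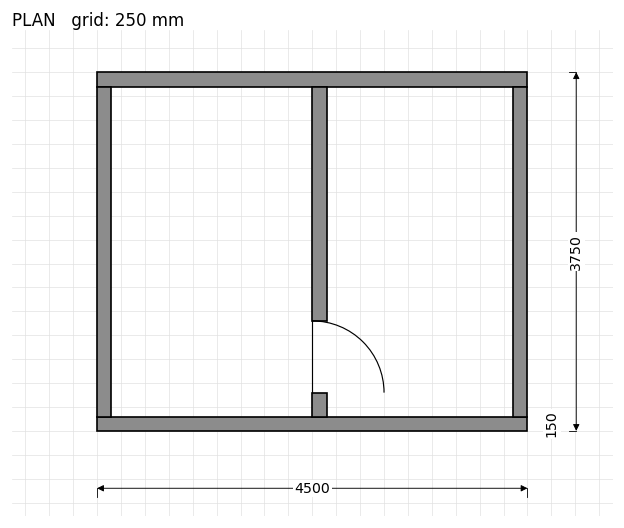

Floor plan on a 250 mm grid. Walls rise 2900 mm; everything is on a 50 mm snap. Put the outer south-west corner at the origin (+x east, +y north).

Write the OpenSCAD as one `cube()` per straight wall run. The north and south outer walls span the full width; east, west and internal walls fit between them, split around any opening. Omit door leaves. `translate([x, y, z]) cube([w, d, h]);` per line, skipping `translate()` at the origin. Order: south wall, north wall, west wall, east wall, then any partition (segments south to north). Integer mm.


cube([4500, 150, 2900]);
translate([0, 3600, 0]) cube([4500, 150, 2900]);
translate([0, 150, 0]) cube([150, 3450, 2900]);
translate([4350, 150, 0]) cube([150, 3450, 2900]);
translate([2250, 150, 0]) cube([150, 250, 2900]);
translate([2250, 1150, 0]) cube([150, 2450, 2900]);


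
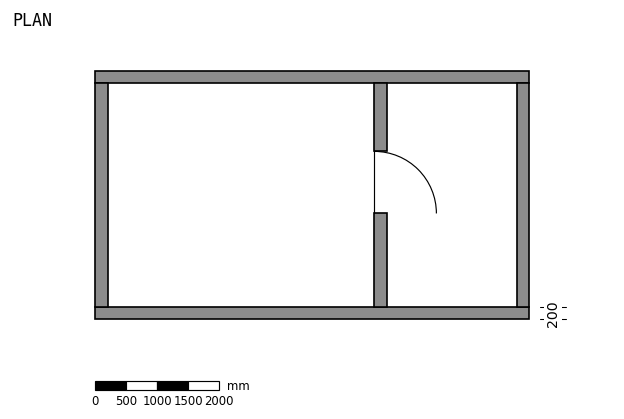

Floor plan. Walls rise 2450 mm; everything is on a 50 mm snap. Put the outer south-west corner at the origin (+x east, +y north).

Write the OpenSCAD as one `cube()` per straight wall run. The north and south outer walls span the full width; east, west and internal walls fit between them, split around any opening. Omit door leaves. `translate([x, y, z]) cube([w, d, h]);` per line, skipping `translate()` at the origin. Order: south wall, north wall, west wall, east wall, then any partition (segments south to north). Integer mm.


cube([7000, 200, 2450]);
translate([0, 3800, 0]) cube([7000, 200, 2450]);
translate([0, 200, 0]) cube([200, 3600, 2450]);
translate([6800, 200, 0]) cube([200, 3600, 2450]);
translate([4500, 200, 0]) cube([200, 1500, 2450]);
translate([4500, 2700, 0]) cube([200, 1100, 2450]);


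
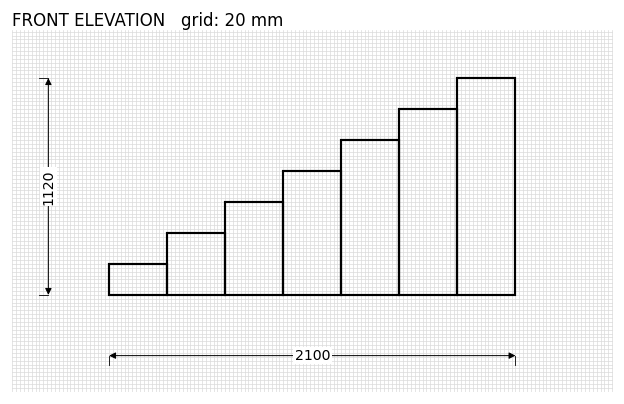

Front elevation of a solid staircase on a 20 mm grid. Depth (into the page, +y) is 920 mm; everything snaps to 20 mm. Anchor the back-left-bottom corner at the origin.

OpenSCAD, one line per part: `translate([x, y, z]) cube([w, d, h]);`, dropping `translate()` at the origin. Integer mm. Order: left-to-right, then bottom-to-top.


cube([300, 920, 160]);
translate([300, 0, 0]) cube([300, 920, 320]);
translate([600, 0, 0]) cube([300, 920, 480]);
translate([900, 0, 0]) cube([300, 920, 640]);
translate([1200, 0, 0]) cube([300, 920, 800]);
translate([1500, 0, 0]) cube([300, 920, 960]);
translate([1800, 0, 0]) cube([300, 920, 1120]);


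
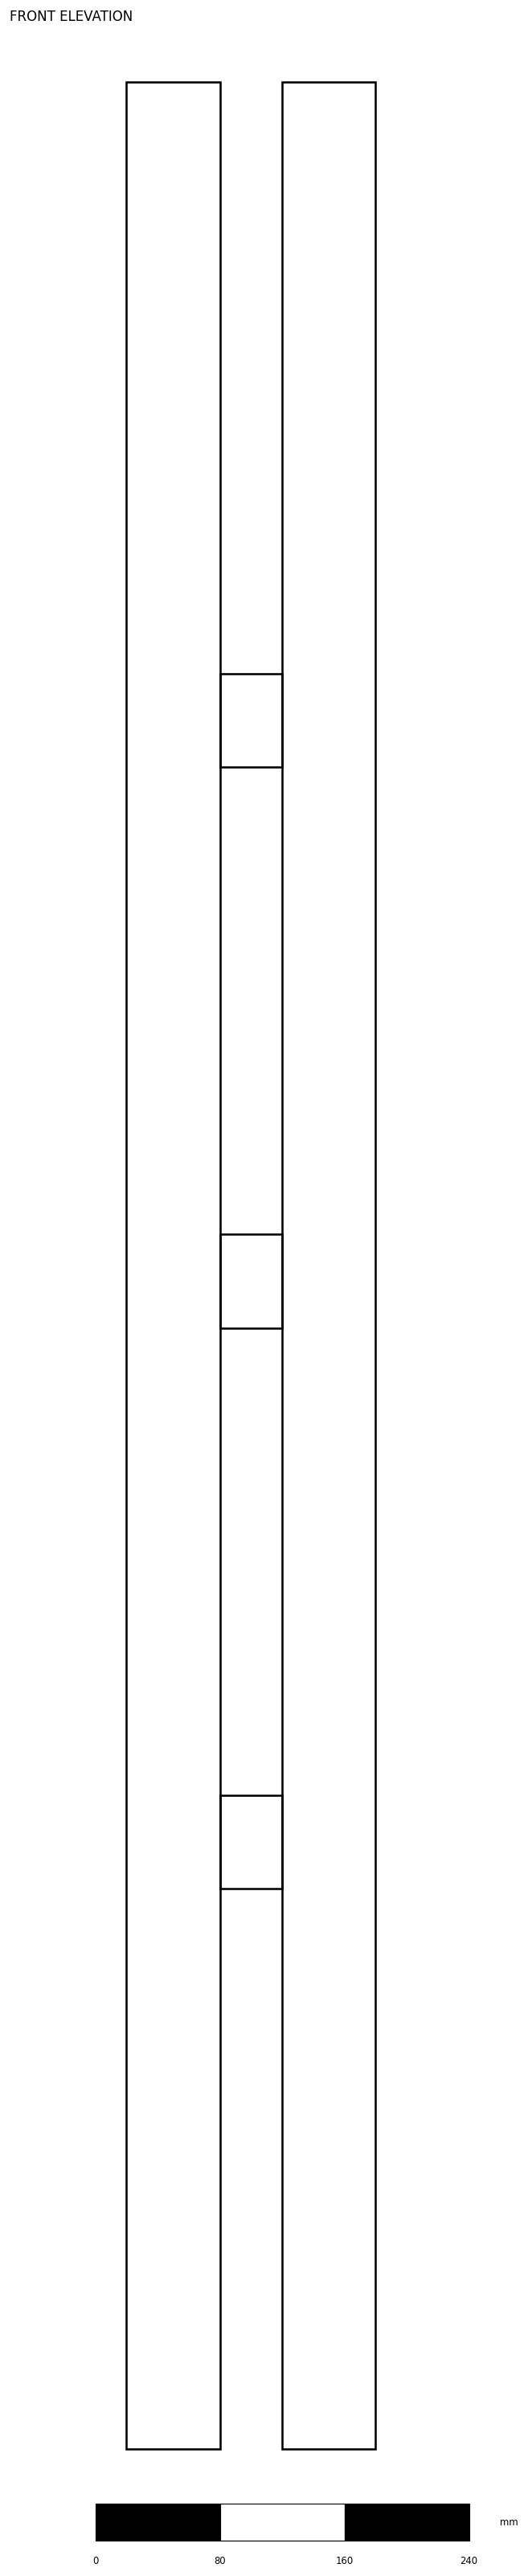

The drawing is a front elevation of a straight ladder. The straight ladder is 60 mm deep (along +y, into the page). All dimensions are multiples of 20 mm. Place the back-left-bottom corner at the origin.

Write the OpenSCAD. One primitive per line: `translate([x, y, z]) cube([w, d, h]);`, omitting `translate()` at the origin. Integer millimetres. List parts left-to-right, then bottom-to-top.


cube([60, 60, 1520]);
translate([60, 0, 360]) cube([40, 60, 60]);
translate([60, 0, 720]) cube([40, 60, 60]);
translate([60, 0, 1080]) cube([40, 60, 60]);
translate([100, 0, 0]) cube([60, 60, 1520]);
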